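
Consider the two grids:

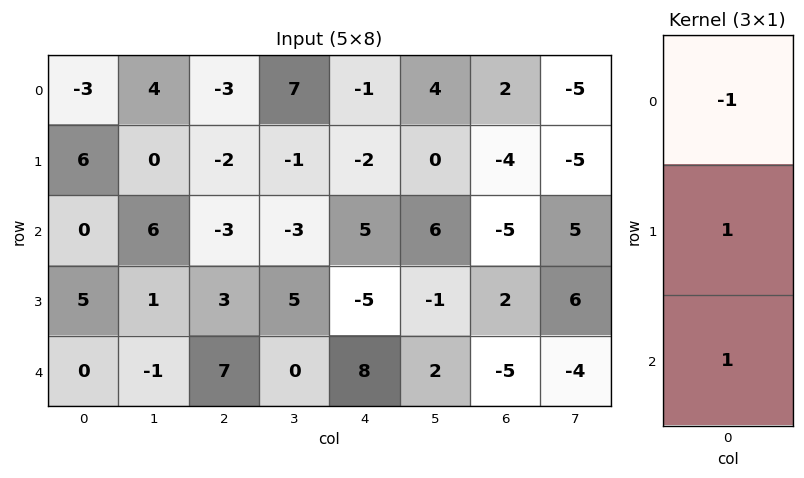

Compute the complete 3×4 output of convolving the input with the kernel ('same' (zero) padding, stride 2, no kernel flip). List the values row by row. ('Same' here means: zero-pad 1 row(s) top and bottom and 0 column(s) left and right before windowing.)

3 -5 -3 -2
-1 2 2 1
-5 4 13 -7

Output[0,0]: The receptive field on the zero-padded input at this output position is [0 / -3 / 6]. Elementwise product with the kernel and sum: 0·-1 + -3·1 + 6·1.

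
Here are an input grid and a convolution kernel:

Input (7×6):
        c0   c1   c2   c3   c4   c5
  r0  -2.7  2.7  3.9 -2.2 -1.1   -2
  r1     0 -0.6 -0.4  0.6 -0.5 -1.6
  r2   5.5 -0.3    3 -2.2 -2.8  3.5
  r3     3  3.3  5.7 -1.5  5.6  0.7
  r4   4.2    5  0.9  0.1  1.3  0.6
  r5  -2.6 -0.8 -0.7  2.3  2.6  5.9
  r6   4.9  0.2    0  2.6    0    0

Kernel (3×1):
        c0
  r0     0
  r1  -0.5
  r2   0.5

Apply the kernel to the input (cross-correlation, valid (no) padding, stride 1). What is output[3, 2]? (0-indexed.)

-0.8

The receptive field on the input at this output position is [5.7 / 0.9 / -0.7]. Elementwise product with the kernel and sum: 0.9·-0.5 + -0.7·0.5.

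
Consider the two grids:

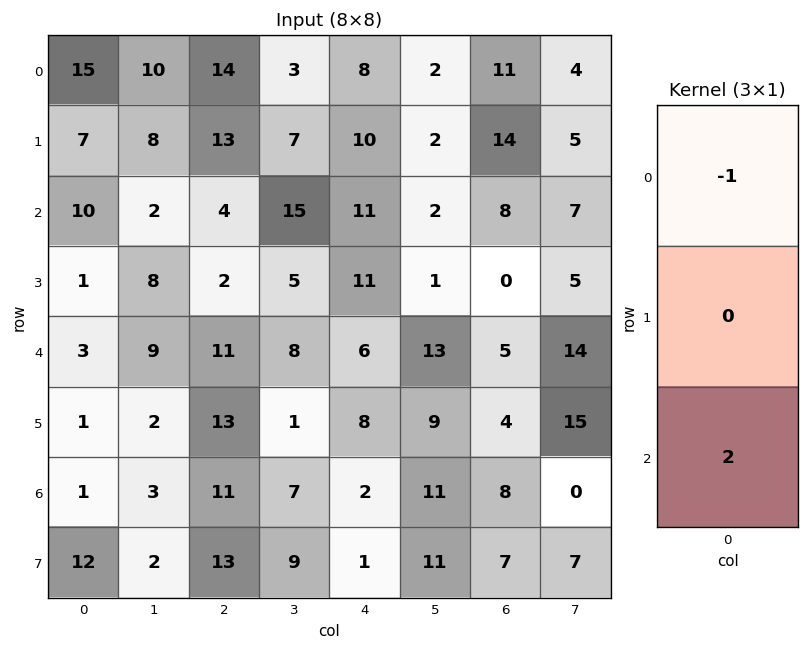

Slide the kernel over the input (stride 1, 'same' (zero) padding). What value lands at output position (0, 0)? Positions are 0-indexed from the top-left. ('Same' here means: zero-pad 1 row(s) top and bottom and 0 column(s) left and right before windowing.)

The receptive field on the zero-padded input at this output position is [0 / 15 / 7]. Elementwise product with the kernel and sum: 0·-1 + 7·2.

14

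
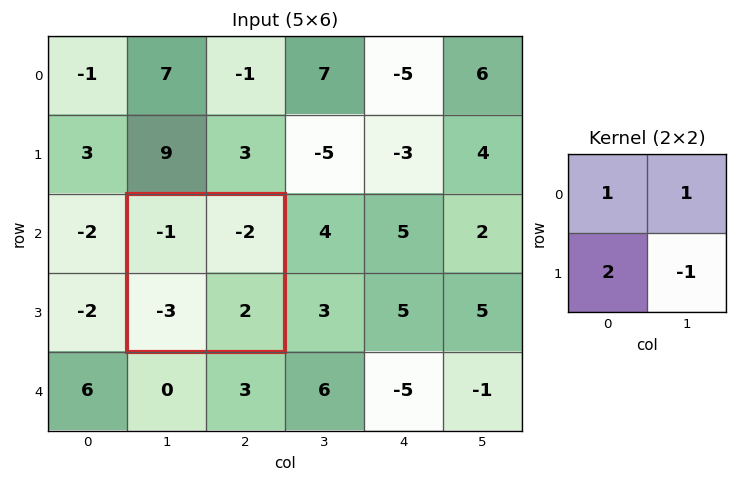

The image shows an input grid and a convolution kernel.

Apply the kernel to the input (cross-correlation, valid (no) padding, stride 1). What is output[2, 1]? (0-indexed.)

The receptive field on the input at this output position is [-1 -2 / -3 2]. Elementwise product with the kernel and sum: -1·1 + -2·1 + -3·2 + 2·-1.

-11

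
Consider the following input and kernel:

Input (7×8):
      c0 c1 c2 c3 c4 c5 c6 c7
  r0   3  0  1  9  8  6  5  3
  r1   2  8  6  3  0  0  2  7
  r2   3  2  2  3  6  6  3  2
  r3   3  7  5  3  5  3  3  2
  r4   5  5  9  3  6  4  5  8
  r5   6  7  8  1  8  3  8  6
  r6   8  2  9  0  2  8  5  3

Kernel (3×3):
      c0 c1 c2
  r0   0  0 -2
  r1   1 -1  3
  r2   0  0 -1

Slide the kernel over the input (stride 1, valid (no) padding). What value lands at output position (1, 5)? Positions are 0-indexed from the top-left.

The receptive field on the input at this output position is [0 2 7 / 6 3 2 / 3 3 2]. Elementwise product with the kernel and sum: 7·-2 + 6·1 + 3·-1 + 2·3 + 2·-1.

-7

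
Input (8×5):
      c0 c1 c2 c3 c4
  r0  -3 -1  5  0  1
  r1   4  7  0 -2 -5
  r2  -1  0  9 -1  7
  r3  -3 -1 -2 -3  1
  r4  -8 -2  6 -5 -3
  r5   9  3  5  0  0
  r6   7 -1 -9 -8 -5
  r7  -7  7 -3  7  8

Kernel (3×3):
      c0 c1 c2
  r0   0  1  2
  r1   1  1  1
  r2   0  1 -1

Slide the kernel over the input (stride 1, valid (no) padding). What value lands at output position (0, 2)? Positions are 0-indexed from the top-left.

-13

The receptive field on the input at this output position is [5 0 1 / 0 -2 -5 / 9 -1 7]. Elementwise product with the kernel and sum: 0·1 + 1·2 + 0·1 + -2·1 + -5·1 + -1·1 + 7·-1.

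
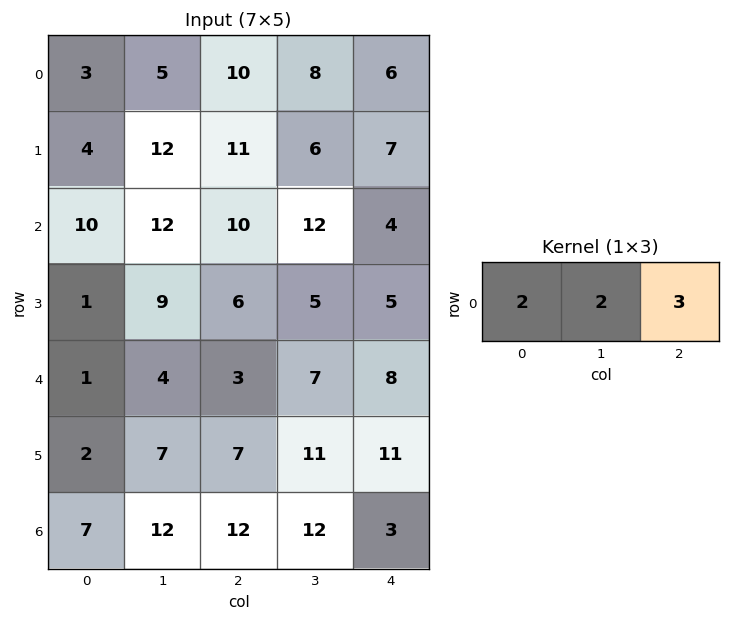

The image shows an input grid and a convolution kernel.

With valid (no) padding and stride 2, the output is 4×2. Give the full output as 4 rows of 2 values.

46 54
74 56
19 44
74 57

Output[0,0]: The receptive field on the input at this output position is [3 5 10]. Elementwise product with the kernel and sum: 3·2 + 5·2 + 10·3.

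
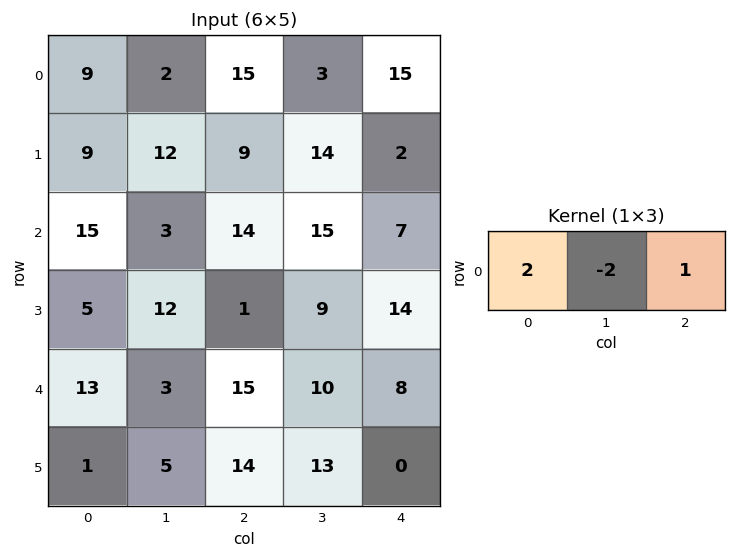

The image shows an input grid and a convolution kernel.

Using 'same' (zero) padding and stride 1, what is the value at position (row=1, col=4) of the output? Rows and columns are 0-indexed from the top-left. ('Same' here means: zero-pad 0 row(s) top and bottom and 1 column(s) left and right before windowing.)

24

The receptive field on the zero-padded input at this output position is [14 2 0]. Elementwise product with the kernel and sum: 14·2 + 2·-2 + 0·1.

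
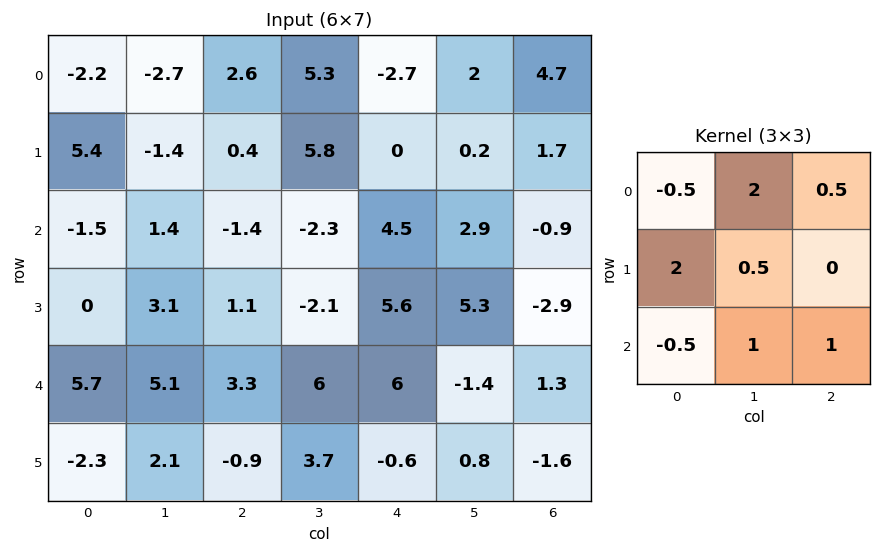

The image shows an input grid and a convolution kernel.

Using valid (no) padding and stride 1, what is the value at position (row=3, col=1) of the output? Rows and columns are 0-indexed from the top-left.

The receptive field on the input at this output position is [3.1 1.1 -2.1 / 5.1 3.3 6 / 2.1 -0.9 3.7]. Elementwise product with the kernel and sum: 3.1·-0.5 + 1.1·2 + -2.1·0.5 + 5.1·2 + 3.3·0.5 + 2.1·-0.5 + -0.9·1 + 3.7·1.

13.2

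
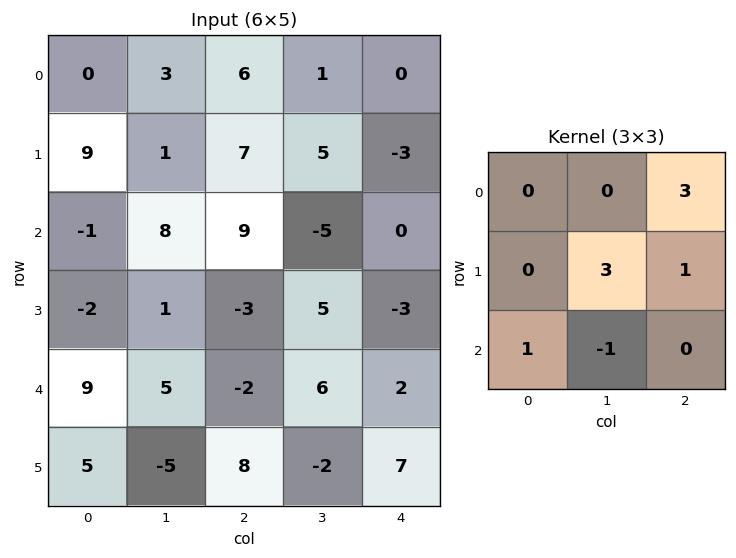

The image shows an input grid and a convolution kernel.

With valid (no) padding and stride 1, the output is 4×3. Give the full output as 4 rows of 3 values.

Output[0,0]: The receptive field on the input at this output position is [0 3 6 / 9 1 7 / -1 8 9]. Elementwise product with the kernel and sum: 6·3 + 1·3 + 7·1 + -1·1 + 8·-1.
Output[0,1]: The receptive field on the input at this output position is [3 6 1 / 1 7 5 / 8 9 -5]. Elementwise product with the kernel and sum: 1·3 + 7·3 + 5·1 + 8·1 + 9·-1.

19 28 26
51 41 -32
31 -12 4
14 2 21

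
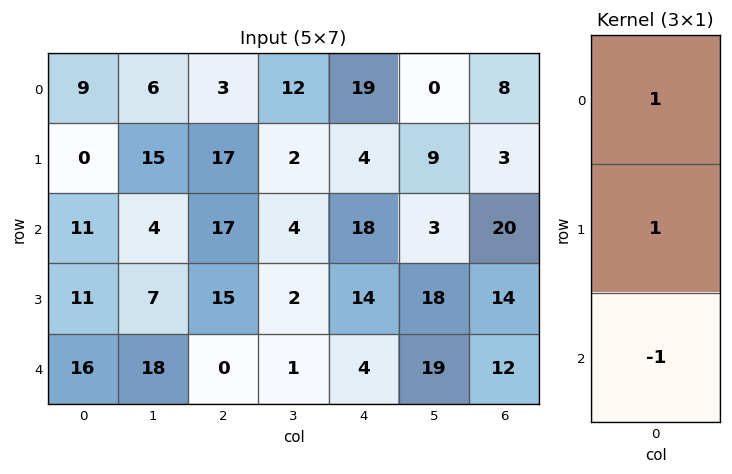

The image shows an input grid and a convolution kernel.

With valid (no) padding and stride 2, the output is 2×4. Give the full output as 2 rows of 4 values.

Output[0,0]: The receptive field on the input at this output position is [9 / 0 / 11]. Elementwise product with the kernel and sum: 9·1 + 0·1 + 11·-1.
Output[0,1]: The receptive field on the input at this output position is [3 / 17 / 17]. Elementwise product with the kernel and sum: 3·1 + 17·1 + 17·-1.

-2 3 5 -9
6 32 28 22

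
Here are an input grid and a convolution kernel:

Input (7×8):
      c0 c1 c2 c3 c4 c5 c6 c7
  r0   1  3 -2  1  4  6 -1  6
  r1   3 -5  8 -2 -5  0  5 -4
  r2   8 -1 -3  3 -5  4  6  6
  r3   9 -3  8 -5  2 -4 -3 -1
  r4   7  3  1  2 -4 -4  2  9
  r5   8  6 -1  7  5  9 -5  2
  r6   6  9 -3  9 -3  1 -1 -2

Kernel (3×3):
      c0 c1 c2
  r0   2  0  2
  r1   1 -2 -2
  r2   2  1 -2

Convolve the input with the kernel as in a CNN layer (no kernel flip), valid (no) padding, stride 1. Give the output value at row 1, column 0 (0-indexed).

The receptive field on the input at this output position is [3 -5 8 / 8 -1 -3 / 9 -3 8]. Elementwise product with the kernel and sum: 3·2 + 8·2 + 8·1 + -1·-2 + -3·-2 + 9·2 + -3·1 + 8·-2.

37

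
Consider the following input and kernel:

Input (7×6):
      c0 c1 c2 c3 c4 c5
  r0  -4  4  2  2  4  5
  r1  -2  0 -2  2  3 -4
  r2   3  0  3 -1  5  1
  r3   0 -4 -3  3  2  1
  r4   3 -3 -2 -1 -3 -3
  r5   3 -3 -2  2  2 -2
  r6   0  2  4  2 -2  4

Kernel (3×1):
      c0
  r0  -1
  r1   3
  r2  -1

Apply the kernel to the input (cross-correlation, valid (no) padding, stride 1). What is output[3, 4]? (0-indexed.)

The receptive field on the input at this output position is [2 / -3 / 2]. Elementwise product with the kernel and sum: 2·-1 + -3·3 + 2·-1.

-13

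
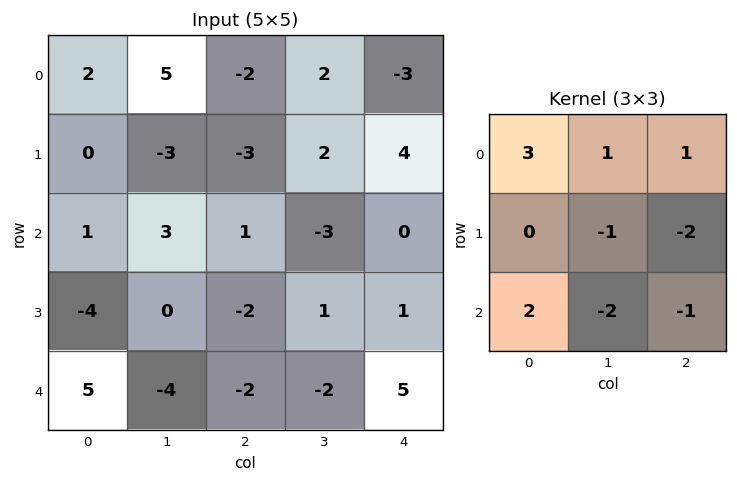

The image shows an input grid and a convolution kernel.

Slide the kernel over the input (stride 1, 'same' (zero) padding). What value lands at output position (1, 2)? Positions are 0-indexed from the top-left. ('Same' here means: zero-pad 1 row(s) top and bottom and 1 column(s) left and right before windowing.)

The receptive field on the zero-padded input at this output position is [5 -2 2 / -3 -3 2 / 3 1 -3]. Elementwise product with the kernel and sum: 5·3 + -2·1 + 2·1 + -3·-1 + 2·-2 + 3·2 + 1·-2 + -3·-1.

21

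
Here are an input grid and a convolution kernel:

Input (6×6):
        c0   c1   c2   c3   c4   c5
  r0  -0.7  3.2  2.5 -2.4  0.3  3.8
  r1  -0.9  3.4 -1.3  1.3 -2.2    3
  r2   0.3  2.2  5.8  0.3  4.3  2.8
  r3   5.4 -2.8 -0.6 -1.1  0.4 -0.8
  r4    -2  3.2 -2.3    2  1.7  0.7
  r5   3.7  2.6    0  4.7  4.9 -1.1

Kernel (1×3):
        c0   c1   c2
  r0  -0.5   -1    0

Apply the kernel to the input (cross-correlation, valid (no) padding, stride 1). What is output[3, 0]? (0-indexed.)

0.1

The receptive field on the input at this output position is [5.4 -2.8 -0.6]. Elementwise product with the kernel and sum: 5.4·-0.5 + -2.8·-1.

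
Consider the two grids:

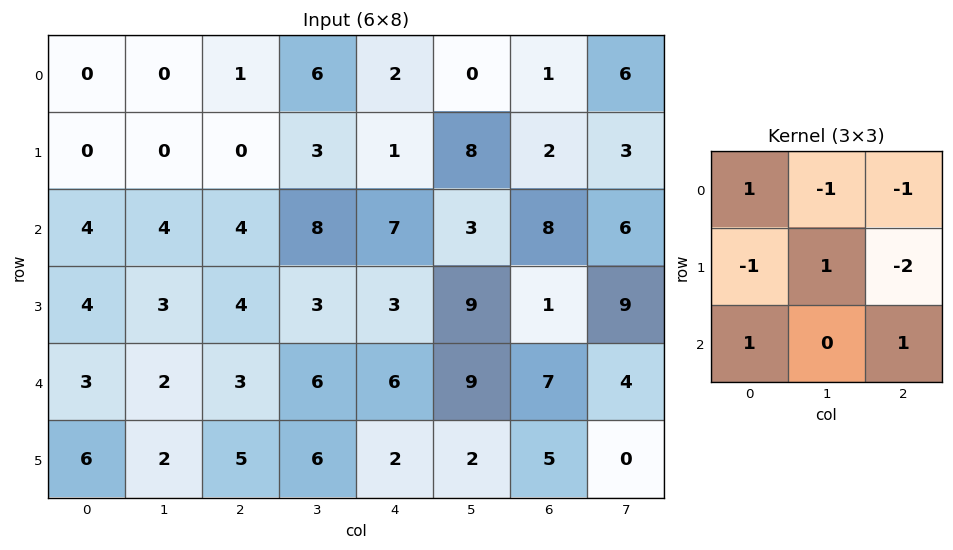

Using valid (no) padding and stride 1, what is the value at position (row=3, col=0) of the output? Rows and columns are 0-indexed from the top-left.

The receptive field on the input at this output position is [4 3 4 / 3 2 3 / 6 2 5]. Elementwise product with the kernel and sum: 4·1 + 3·-1 + 4·-1 + 3·-1 + 2·1 + 3·-2 + 6·1 + 5·1.

1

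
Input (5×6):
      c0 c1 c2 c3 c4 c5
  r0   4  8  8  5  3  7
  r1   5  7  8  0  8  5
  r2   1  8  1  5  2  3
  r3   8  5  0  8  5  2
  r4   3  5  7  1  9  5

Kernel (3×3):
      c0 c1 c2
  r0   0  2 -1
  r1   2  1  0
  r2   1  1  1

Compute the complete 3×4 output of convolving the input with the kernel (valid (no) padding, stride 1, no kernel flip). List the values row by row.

35 47 31 17
29 46 12 38
51 20 33 37

Output[0,0]: The receptive field on the input at this output position is [4 8 8 / 5 7 8 / 1 8 1]. Elementwise product with the kernel and sum: 8·2 + 8·-1 + 5·2 + 7·1 + 1·1 + 8·1 + 1·1.
Output[0,1]: The receptive field on the input at this output position is [8 8 5 / 7 8 0 / 8 1 5]. Elementwise product with the kernel and sum: 8·2 + 5·-1 + 7·2 + 8·1 + 8·1 + 1·1 + 5·1.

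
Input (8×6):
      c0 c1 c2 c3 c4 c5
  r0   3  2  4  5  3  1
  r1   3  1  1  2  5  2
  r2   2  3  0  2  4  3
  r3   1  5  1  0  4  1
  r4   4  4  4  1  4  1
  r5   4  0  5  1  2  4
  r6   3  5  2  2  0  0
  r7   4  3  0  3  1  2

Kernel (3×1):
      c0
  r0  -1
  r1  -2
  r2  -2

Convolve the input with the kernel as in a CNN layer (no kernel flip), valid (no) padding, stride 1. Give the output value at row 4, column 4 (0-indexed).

The receptive field on the input at this output position is [4 / 2 / 0]. Elementwise product with the kernel and sum: 4·-1 + 2·-2 + 0·-2.

-8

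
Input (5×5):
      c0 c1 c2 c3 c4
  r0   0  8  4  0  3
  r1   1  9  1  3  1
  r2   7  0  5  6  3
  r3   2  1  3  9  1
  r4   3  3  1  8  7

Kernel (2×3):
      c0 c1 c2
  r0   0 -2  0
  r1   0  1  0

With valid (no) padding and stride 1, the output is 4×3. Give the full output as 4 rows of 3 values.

-7 -7 3
-18 3 0
1 -7 -3
1 -5 -10

Output[0,0]: The receptive field on the input at this output position is [0 8 4 / 1 9 1]. Elementwise product with the kernel and sum: 8·-2 + 9·1.
Output[0,1]: The receptive field on the input at this output position is [8 4 0 / 9 1 3]. Elementwise product with the kernel and sum: 4·-2 + 1·1.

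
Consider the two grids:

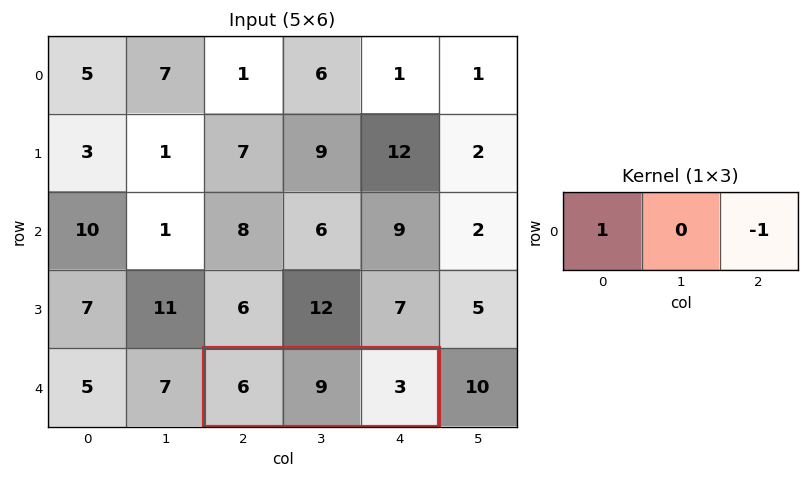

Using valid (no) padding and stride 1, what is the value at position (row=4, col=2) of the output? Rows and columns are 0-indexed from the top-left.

3

The receptive field on the input at this output position is [6 9 3]. Elementwise product with the kernel and sum: 6·1 + 3·-1.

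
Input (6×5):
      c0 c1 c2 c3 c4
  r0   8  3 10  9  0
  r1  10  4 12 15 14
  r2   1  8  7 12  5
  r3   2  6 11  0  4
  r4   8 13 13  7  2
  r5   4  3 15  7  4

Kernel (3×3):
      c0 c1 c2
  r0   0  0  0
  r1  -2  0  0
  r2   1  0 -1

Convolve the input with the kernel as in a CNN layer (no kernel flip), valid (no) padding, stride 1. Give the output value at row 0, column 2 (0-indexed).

-22

The receptive field on the input at this output position is [10 9 0 / 12 15 14 / 7 12 5]. Elementwise product with the kernel and sum: 12·-2 + 7·1 + 5·-1.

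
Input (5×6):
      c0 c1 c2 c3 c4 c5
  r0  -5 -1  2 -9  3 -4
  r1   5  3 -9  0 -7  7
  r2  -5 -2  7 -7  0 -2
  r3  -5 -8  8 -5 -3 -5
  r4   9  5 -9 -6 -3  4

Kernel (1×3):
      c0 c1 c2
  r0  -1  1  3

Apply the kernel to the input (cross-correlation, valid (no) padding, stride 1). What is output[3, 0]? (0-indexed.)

21

The receptive field on the input at this output position is [-5 -8 8]. Elementwise product with the kernel and sum: -5·-1 + -8·1 + 8·3.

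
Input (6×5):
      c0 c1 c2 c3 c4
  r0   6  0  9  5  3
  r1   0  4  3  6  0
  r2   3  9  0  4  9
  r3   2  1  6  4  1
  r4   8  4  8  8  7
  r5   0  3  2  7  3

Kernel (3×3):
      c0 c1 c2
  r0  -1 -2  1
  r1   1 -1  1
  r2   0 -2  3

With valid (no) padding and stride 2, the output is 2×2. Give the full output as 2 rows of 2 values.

-16 0
2 9

Output[0,0]: The receptive field on the input at this output position is [6 0 9 / 0 4 3 / 3 9 0]. Elementwise product with the kernel and sum: 6·-1 + 0·-2 + 9·1 + 0·1 + 4·-1 + 3·1 + 9·-2 + 0·3.
Output[0,1]: The receptive field on the input at this output position is [9 5 3 / 3 6 0 / 0 4 9]. Elementwise product with the kernel and sum: 9·-1 + 5·-2 + 3·1 + 3·1 + 6·-1 + 0·1 + 4·-2 + 9·3.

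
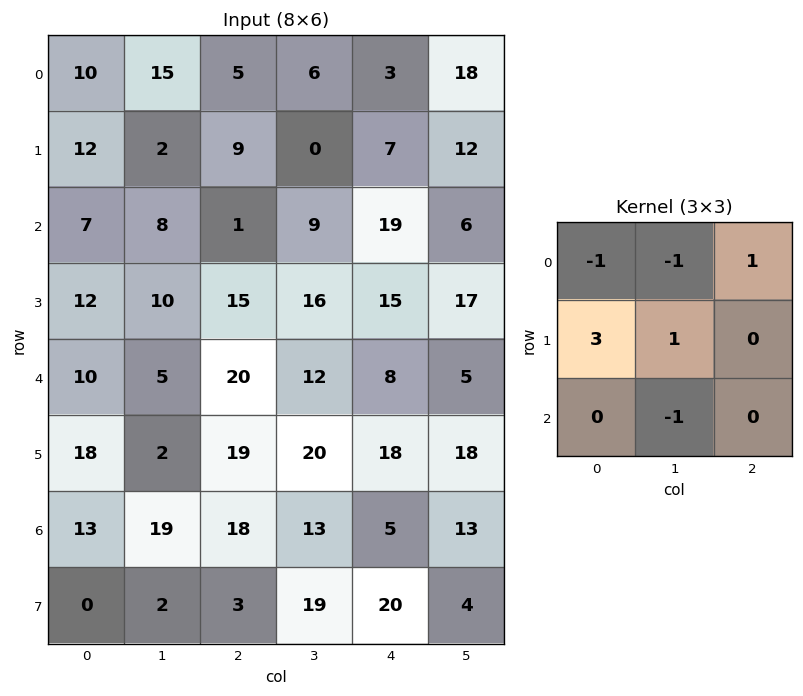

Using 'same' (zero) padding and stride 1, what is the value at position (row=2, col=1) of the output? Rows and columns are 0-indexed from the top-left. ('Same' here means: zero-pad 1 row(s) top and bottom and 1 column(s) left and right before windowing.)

The receptive field on the zero-padded input at this output position is [12 2 9 / 7 8 1 / 12 10 15]. Elementwise product with the kernel and sum: 12·-1 + 2·-1 + 9·1 + 7·3 + 8·1 + 10·-1.

14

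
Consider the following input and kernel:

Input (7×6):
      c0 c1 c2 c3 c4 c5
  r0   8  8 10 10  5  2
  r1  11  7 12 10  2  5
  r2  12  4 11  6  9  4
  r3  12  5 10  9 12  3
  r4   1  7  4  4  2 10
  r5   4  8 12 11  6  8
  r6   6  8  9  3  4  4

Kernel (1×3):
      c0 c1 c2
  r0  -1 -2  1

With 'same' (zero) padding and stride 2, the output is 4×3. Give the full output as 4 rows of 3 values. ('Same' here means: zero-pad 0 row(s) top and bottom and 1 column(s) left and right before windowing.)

Output[0,0]: The receptive field on the zero-padded input at this output position is [0 8 8]. Elementwise product with the kernel and sum: 0·-1 + 8·-2 + 8·1.

-8 -18 -18
-20 -20 -20
5 -11 2
-4 -23 -7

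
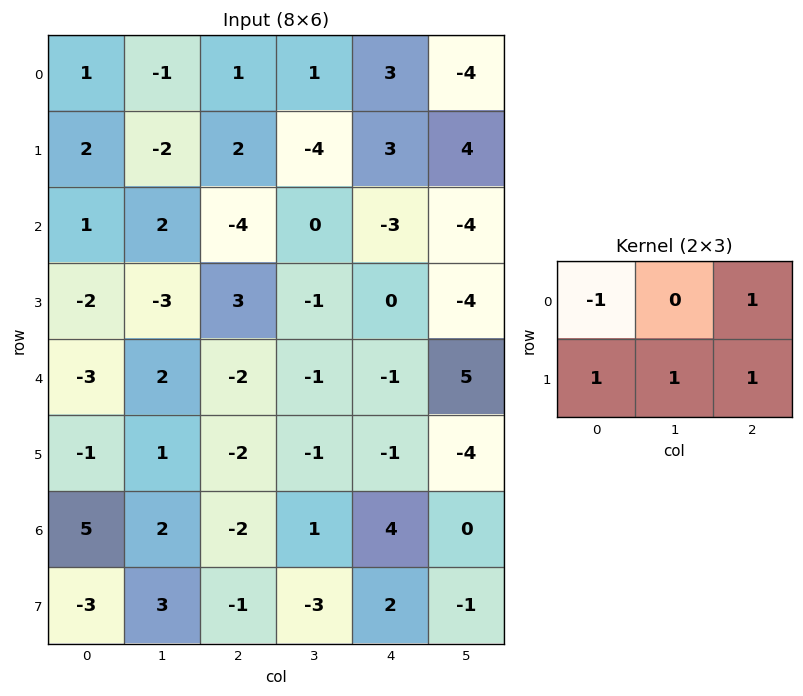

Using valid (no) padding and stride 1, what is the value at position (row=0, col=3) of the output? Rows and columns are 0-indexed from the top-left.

-2

The receptive field on the input at this output position is [1 3 -4 / -4 3 4]. Elementwise product with the kernel and sum: 1·-1 + -4·1 + -4·1 + 3·1 + 4·1.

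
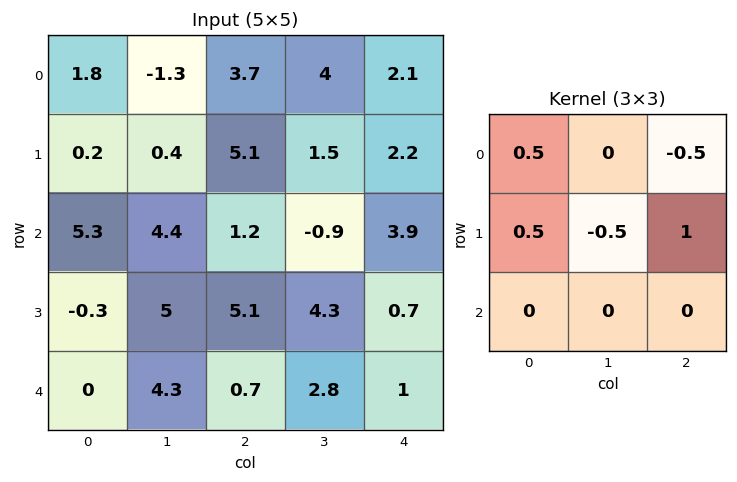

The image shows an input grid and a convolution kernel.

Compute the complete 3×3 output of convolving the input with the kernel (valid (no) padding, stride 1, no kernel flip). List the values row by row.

4.05 -3.5 4.8
-0.8 0.15 6.4
4.5 6.9 -0.25

Output[0,0]: The receptive field on the input at this output position is [1.8 -1.3 3.7 / 0.2 0.4 5.1 / 5.3 4.4 1.2]. Elementwise product with the kernel and sum: 1.8·0.5 + 3.7·-0.5 + 0.2·0.5 + 0.4·-0.5 + 5.1·1.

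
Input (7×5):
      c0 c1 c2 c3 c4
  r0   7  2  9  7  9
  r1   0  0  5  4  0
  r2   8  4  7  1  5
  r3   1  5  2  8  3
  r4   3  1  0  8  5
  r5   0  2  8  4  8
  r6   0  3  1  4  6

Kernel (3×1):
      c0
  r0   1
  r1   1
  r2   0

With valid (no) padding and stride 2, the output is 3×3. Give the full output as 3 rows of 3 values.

7 14 9
9 9 8
3 8 13

Output[0,0]: The receptive field on the input at this output position is [7 / 0 / 8]. Elementwise product with the kernel and sum: 7·1 + 0·1.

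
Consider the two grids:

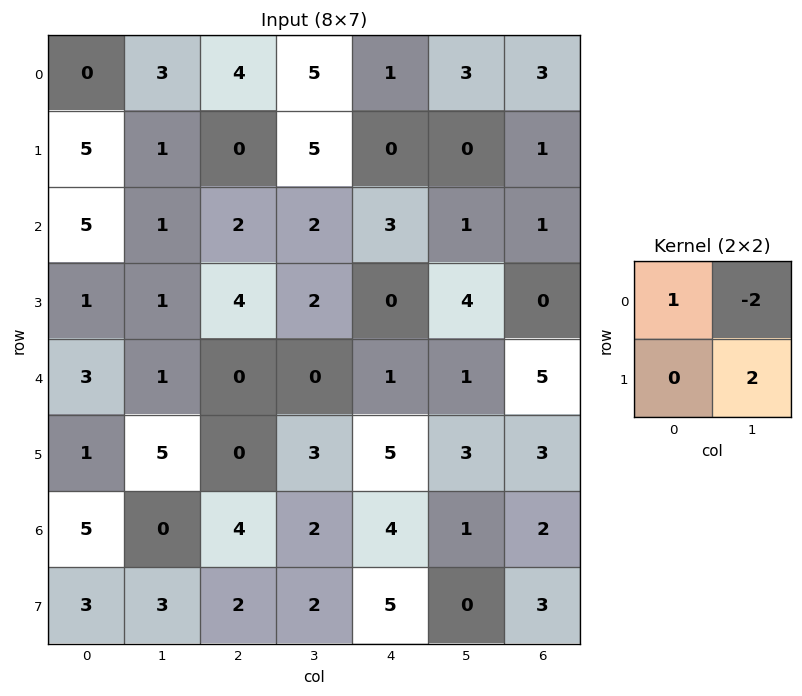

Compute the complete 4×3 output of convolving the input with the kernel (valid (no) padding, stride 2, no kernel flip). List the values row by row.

-4 4 -5
5 2 9
11 6 5
11 4 2

Output[0,0]: The receptive field on the input at this output position is [0 3 / 5 1]. Elementwise product with the kernel and sum: 0·1 + 3·-2 + 1·2.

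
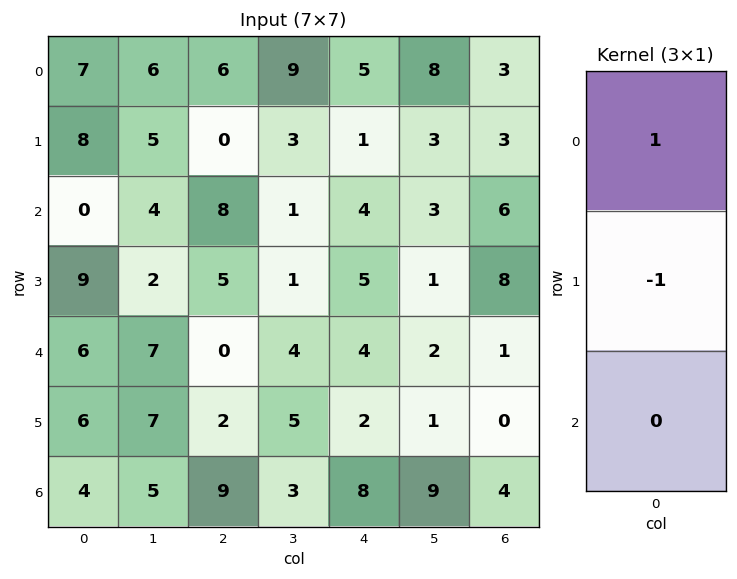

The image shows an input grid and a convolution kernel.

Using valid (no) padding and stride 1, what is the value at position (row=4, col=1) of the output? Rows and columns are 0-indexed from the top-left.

0

The receptive field on the input at this output position is [7 / 7 / 5]. Elementwise product with the kernel and sum: 7·1 + 7·-1.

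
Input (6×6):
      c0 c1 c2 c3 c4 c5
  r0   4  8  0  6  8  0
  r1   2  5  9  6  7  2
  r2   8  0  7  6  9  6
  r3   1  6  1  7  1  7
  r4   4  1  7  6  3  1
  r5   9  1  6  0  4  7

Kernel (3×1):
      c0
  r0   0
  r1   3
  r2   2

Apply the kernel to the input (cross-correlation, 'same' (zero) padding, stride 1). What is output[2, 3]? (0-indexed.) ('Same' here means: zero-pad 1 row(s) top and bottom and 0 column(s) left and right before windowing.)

The receptive field on the zero-padded input at this output position is [6 / 6 / 7]. Elementwise product with the kernel and sum: 6·3 + 7·2.

32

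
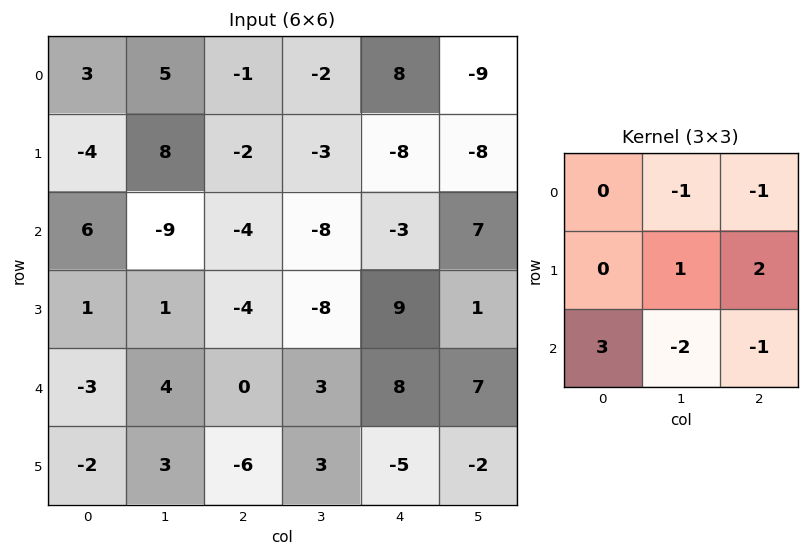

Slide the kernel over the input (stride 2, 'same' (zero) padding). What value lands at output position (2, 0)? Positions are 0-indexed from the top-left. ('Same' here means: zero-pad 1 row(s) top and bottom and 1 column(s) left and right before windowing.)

The receptive field on the zero-padded input at this output position is [0 1 1 / 0 -3 4 / 0 -2 3]. Elementwise product with the kernel and sum: 1·-1 + 1·-1 + -3·1 + 4·2 + 0·3 + -2·-2 + 3·-1.

4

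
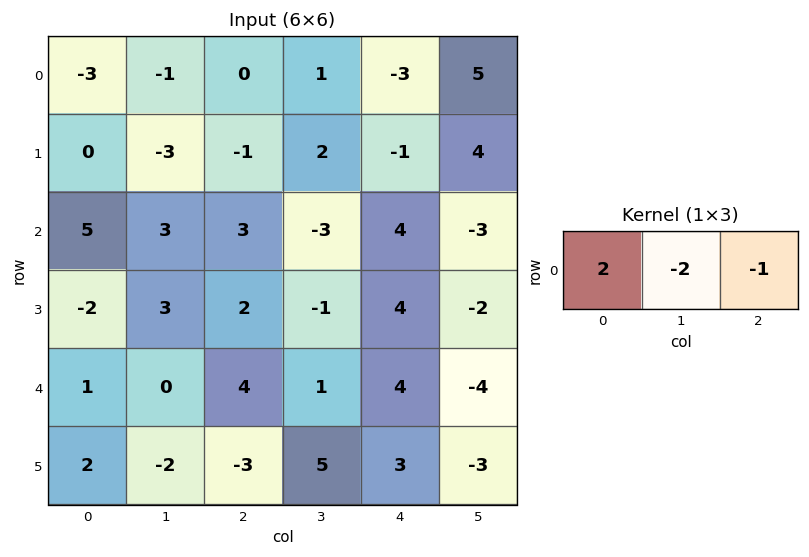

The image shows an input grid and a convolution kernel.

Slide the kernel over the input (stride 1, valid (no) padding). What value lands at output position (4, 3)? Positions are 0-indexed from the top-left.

The receptive field on the input at this output position is [1 4 -4]. Elementwise product with the kernel and sum: 1·2 + 4·-2 + -4·-1.

-2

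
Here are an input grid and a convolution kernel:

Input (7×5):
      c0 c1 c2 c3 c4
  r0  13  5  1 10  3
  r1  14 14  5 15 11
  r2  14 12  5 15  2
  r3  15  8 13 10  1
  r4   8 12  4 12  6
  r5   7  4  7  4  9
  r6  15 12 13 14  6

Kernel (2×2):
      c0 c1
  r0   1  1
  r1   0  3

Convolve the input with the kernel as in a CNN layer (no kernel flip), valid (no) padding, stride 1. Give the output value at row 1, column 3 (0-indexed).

32

The receptive field on the input at this output position is [15 11 / 15 2]. Elementwise product with the kernel and sum: 15·1 + 11·1 + 2·3.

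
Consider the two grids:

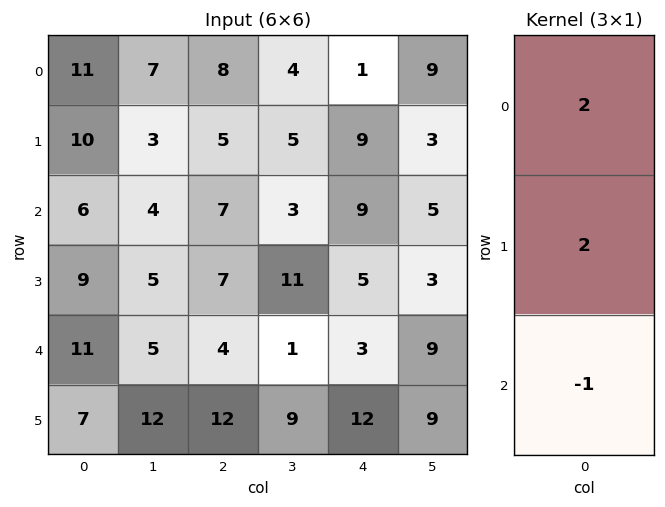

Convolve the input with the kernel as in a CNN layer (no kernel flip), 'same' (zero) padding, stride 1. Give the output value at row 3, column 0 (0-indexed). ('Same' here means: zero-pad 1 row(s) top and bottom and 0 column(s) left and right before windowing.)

The receptive field on the zero-padded input at this output position is [6 / 9 / 11]. Elementwise product with the kernel and sum: 6·2 + 9·2 + 11·-1.

19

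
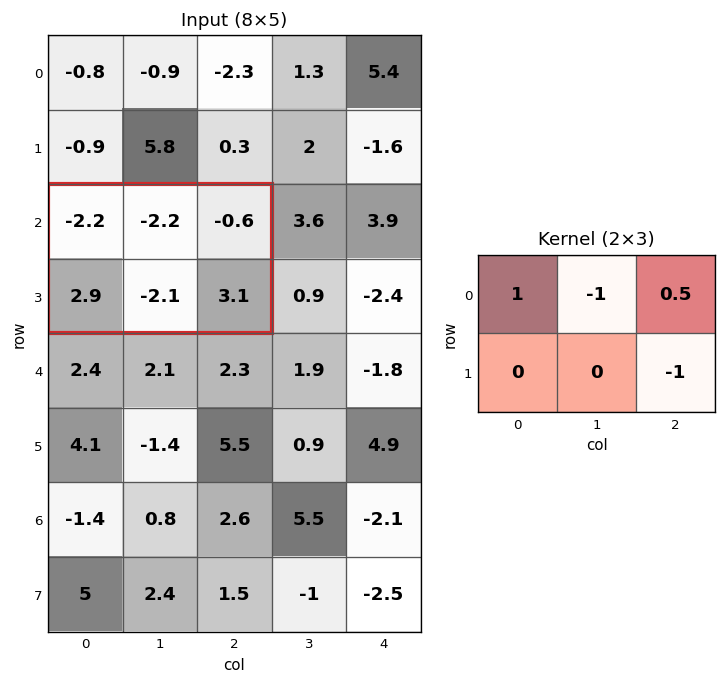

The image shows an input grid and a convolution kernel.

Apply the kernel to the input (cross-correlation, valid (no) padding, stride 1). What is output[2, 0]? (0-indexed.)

-3.4

The receptive field on the input at this output position is [-2.2 -2.2 -0.6 / 2.9 -2.1 3.1]. Elementwise product with the kernel and sum: -2.2·1 + -2.2·-1 + -0.6·0.5 + 3.1·-1.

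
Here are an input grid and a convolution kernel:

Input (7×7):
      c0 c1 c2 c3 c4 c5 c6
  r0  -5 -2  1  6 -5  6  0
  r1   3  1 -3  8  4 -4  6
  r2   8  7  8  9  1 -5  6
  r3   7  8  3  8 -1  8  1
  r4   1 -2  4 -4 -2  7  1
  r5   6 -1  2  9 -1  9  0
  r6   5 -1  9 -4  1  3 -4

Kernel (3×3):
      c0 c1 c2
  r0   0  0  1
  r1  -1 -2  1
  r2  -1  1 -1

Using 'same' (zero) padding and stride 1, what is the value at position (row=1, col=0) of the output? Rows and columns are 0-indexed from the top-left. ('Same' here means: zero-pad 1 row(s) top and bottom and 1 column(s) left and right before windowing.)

The receptive field on the zero-padded input at this output position is [0 -5 -2 / 0 3 1 / 0 8 7]. Elementwise product with the kernel and sum: -2·1 + 0·-1 + 3·-2 + 1·1 + 0·-1 + 8·1 + 7·-1.

-6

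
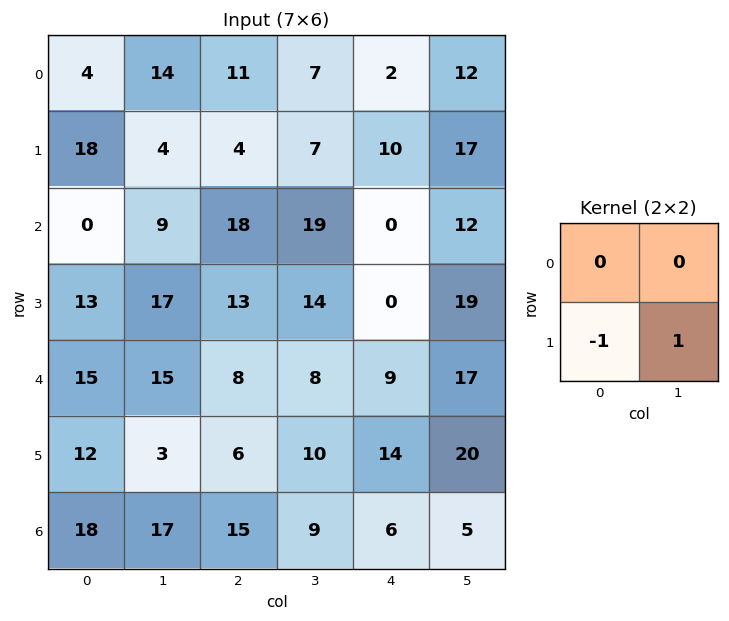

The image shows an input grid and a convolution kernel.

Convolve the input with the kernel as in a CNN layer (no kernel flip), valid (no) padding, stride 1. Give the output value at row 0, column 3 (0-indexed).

The receptive field on the input at this output position is [7 2 / 7 10]. Elementwise product with the kernel and sum: 7·-1 + 10·1.

3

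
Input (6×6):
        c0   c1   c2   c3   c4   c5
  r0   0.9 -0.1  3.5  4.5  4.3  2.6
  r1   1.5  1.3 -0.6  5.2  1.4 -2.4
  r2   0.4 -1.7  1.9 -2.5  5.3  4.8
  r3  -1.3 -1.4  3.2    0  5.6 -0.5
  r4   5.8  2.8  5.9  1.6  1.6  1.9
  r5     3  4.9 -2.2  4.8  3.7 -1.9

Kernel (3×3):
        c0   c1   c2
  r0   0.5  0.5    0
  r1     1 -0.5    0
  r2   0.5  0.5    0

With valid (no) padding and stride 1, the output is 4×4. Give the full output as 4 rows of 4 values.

Output[0,0]: The receptive field on the input at this output position is [0.9 -0.1 3.5 / 1.5 1.3 -0.6 / 0.4 -1.7 1.9]. Elementwise product with the kernel and sum: 0.9·0.5 + -0.1·0.5 + 1.5·1 + 1.3·-0.5 + 0.4·0.5 + -1.7·0.5.
Output[0,1]: The receptive field on the input at this output position is [-0.1 3.5 4.5 / 1.3 -0.6 5.2 / -1.7 1.9 -2.5]. Elementwise product with the kernel and sum: -0.1·0.5 + 3.5·0.5 + 1.3·1 + -0.6·-0.5 + -1.7·0.5 + 1.9·0.5.

0.6 3.4 0.5 10.3
1.3 -1.4 7.05 0.95
3.05 1.45 6.65 0.2
7 2.1 8 7.85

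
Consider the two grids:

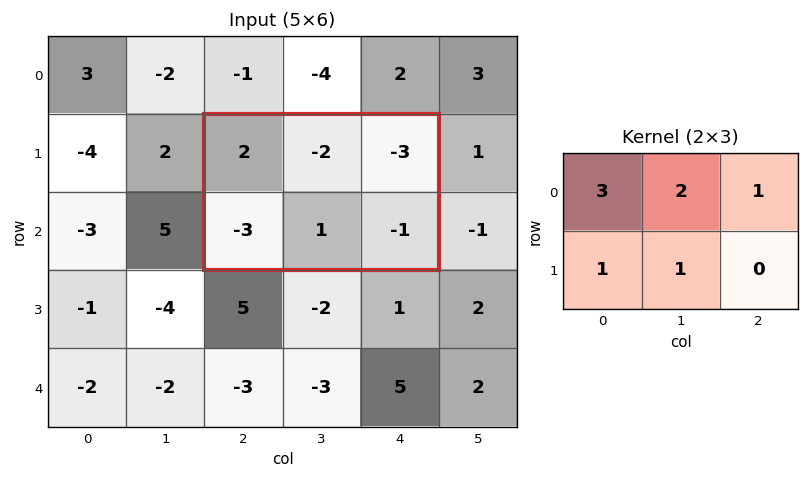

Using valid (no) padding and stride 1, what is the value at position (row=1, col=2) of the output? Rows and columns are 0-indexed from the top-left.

The receptive field on the input at this output position is [2 -2 -3 / -3 1 -1]. Elementwise product with the kernel and sum: 2·3 + -2·2 + -3·1 + -3·1 + 1·1.

-3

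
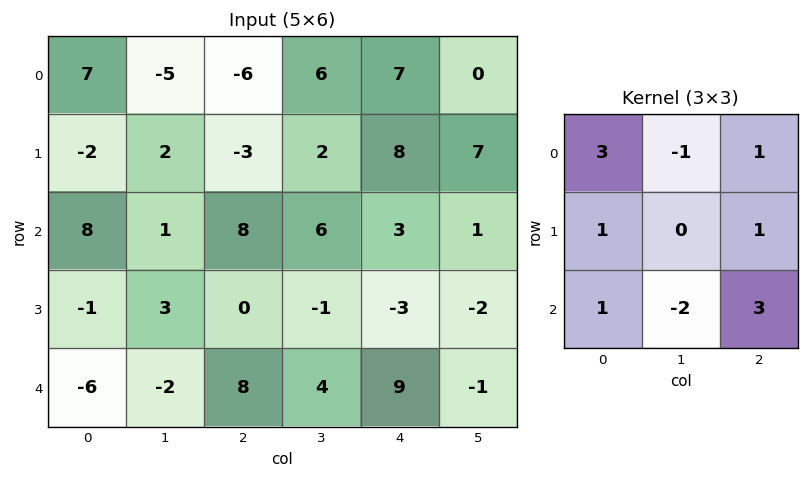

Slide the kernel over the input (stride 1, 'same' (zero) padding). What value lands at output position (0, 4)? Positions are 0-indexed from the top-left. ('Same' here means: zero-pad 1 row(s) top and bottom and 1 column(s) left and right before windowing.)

The receptive field on the zero-padded input at this output position is [0 0 0 / 6 7 0 / 2 8 7]. Elementwise product with the kernel and sum: 0·3 + 0·-1 + 0·1 + 6·1 + 0·1 + 2·1 + 8·-2 + 7·3.

13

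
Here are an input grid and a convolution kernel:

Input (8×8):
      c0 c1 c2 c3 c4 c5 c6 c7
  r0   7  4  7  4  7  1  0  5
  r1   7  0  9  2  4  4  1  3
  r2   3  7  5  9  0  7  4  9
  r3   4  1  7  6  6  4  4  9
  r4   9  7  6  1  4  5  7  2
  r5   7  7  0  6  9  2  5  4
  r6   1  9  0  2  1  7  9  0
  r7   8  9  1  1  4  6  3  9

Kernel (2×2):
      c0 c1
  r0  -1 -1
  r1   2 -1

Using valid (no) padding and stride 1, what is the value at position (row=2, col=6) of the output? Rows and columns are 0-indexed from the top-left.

-14

The receptive field on the input at this output position is [4 9 / 4 9]. Elementwise product with the kernel and sum: 4·-1 + 9·-1 + 4·2 + 9·-1.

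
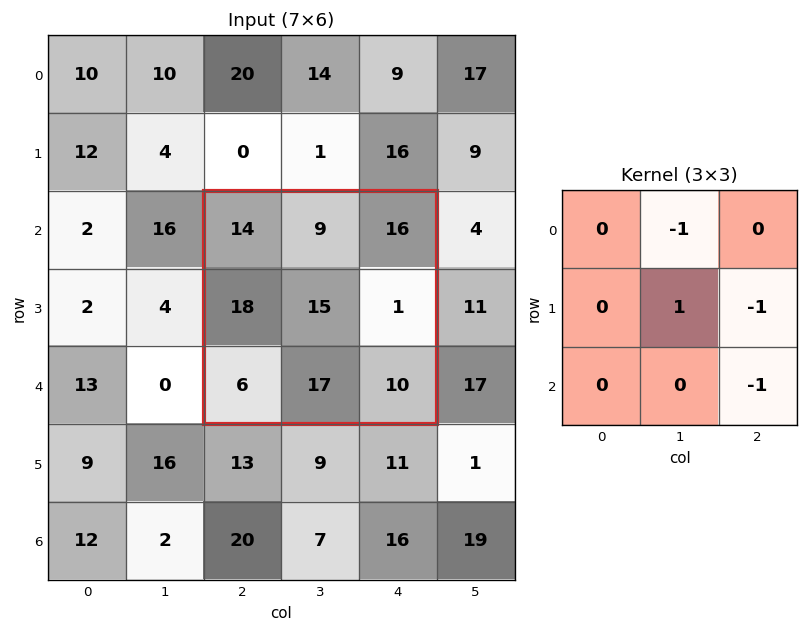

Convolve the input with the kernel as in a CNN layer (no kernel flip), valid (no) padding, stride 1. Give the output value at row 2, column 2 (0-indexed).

The receptive field on the input at this output position is [14 9 16 / 18 15 1 / 6 17 10]. Elementwise product with the kernel and sum: 9·-1 + 15·1 + 1·-1 + 10·-1.

-5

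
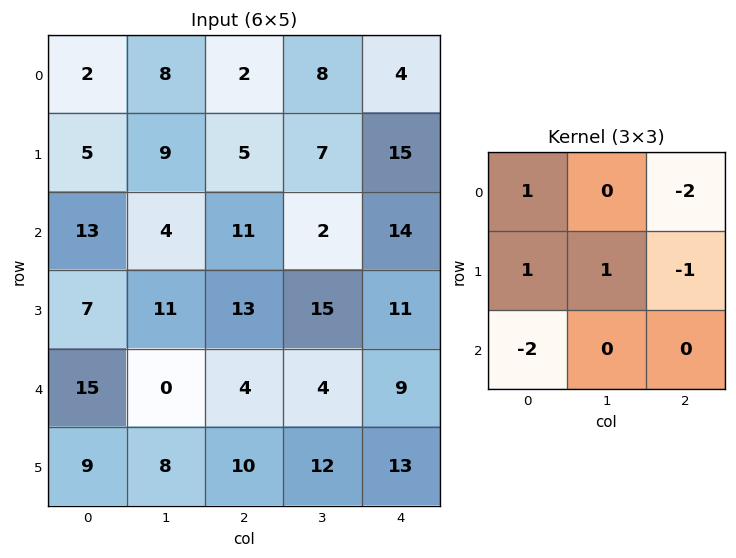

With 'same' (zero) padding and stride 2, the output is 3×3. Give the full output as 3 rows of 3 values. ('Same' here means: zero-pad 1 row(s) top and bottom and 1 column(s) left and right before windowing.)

Output[0,0]: The receptive field on the zero-padded input at this output position is [0 0 0 / 0 2 8 / 0 5 9]. Elementwise product with the kernel and sum: 0·1 + 0·-2 + 0·1 + 2·1 + 8·-1 + 0·-2.

-6 -16 -2
-9 -14 -7
-7 -35 4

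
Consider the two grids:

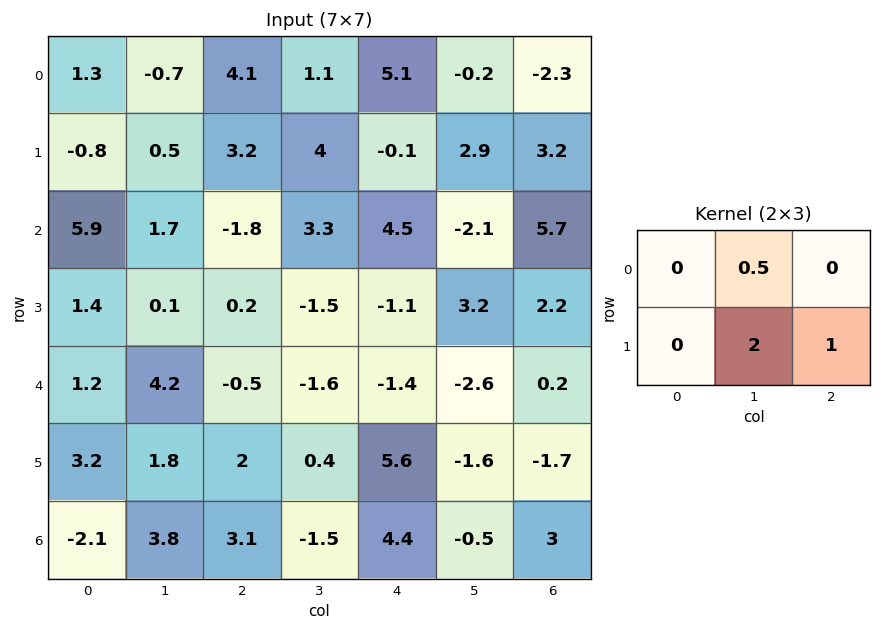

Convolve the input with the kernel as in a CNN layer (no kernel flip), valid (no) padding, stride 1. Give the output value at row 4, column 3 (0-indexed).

The receptive field on the input at this output position is [-1.6 -1.4 -2.6 / 0.4 5.6 -1.6]. Elementwise product with the kernel and sum: -1.4·0.5 + 5.6·2 + -1.6·1.

8.9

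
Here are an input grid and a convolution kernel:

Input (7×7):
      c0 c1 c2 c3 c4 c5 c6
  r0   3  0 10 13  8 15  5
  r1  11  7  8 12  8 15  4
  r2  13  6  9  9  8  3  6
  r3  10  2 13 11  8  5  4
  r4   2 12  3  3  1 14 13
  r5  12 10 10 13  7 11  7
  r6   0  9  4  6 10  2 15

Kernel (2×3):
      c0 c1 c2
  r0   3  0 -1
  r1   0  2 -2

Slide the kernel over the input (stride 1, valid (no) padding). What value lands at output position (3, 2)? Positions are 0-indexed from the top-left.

35

The receptive field on the input at this output position is [13 11 8 / 3 3 1]. Elementwise product with the kernel and sum: 13·3 + 8·-1 + 3·2 + 1·-2.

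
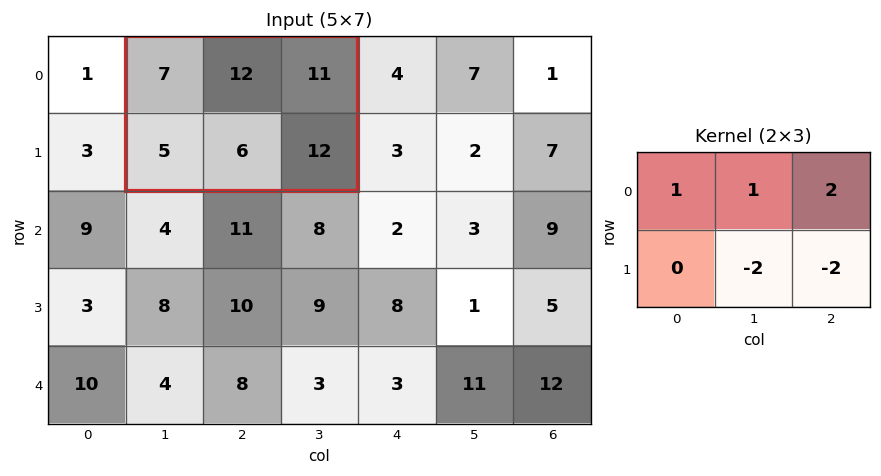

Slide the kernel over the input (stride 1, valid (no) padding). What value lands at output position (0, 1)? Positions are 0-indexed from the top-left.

The receptive field on the input at this output position is [7 12 11 / 5 6 12]. Elementwise product with the kernel and sum: 7·1 + 12·1 + 11·2 + 6·-2 + 12·-2.

5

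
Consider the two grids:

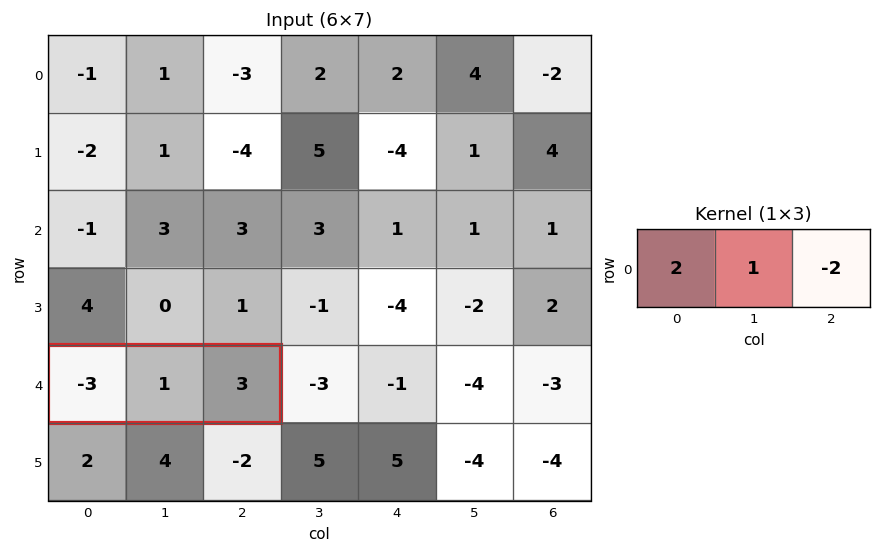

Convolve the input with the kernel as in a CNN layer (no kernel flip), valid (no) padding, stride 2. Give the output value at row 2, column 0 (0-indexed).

-11

The receptive field on the input at this output position is [-3 1 3]. Elementwise product with the kernel and sum: -3·2 + 1·1 + 3·-2.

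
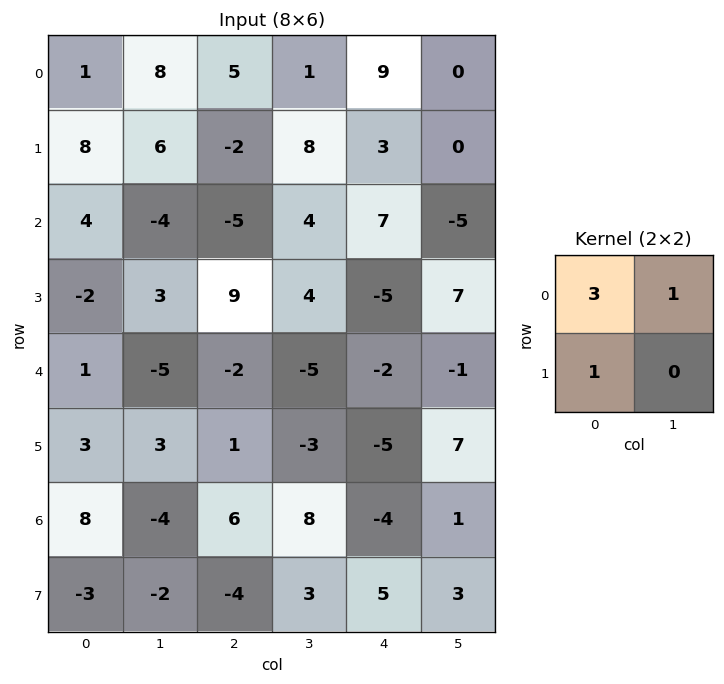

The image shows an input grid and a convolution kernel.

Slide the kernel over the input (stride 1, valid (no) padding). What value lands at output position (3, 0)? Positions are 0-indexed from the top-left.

The receptive field on the input at this output position is [-2 3 / 1 -5]. Elementwise product with the kernel and sum: -2·3 + 3·1 + 1·1.

-2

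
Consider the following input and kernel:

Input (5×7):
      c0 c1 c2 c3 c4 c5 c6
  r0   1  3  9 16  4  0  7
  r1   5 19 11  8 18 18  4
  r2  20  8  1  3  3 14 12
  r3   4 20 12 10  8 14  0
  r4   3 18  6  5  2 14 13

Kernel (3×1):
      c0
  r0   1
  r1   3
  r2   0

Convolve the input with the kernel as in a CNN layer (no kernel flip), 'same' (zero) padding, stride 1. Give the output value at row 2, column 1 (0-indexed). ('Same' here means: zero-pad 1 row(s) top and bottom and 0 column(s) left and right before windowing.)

43

The receptive field on the zero-padded input at this output position is [19 / 8 / 20]. Elementwise product with the kernel and sum: 19·1 + 8·3.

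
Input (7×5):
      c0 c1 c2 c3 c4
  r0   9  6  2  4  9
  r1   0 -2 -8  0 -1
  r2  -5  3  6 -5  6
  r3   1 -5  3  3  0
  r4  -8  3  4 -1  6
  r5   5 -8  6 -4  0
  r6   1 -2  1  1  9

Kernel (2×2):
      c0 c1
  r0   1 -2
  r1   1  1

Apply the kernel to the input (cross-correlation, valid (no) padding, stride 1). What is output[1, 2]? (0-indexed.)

The receptive field on the input at this output position is [-8 0 / 6 -5]. Elementwise product with the kernel and sum: -8·1 + 0·-2 + 6·1 + -5·1.

-7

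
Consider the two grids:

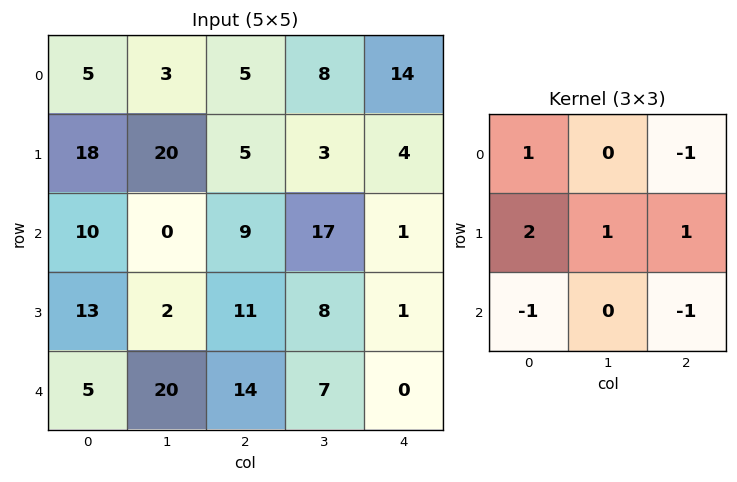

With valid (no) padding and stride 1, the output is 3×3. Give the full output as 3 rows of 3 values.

Output[0,0]: The receptive field on the input at this output position is [5 3 5 / 18 20 5 / 10 0 9]. Elementwise product with the kernel and sum: 5·1 + 5·-1 + 18·2 + 20·1 + 5·1 + 10·-1 + 9·-1.
Output[0,1]: The receptive field on the input at this output position is [3 5 8 / 20 5 3 / 0 9 17]. Elementwise product with the kernel and sum: 3·1 + 8·-1 + 20·2 + 5·1 + 3·1 + 0·-1 + 17·-1.

42 26 -2
18 33 25
21 -21 25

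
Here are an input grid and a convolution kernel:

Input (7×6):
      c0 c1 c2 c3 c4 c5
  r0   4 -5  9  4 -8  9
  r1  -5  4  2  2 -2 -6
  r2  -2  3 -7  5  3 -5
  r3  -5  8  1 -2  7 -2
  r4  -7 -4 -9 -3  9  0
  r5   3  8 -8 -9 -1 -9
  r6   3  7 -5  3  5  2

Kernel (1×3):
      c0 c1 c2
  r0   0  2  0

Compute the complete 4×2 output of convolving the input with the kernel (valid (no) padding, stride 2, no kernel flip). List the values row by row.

Output[0,0]: The receptive field on the input at this output position is [4 -5 9]. Elementwise product with the kernel and sum: -5·2.

-10 8
6 10
-8 -6
14 6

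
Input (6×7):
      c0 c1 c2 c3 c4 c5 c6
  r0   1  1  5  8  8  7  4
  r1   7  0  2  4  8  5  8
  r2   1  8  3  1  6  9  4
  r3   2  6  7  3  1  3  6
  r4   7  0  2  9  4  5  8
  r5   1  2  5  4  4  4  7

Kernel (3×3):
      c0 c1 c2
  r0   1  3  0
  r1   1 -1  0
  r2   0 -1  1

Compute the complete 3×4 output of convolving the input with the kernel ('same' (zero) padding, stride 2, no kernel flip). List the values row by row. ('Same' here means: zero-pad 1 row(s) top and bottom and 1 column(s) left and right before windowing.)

Output[0,0]: The receptive field on the zero-padded input at this output position is [0 0 0 / 0 1 1 / 0 7 0]. Elementwise product with the kernel and sum: 0·1 + 0·3 + 0·1 + 1·-1 + 7·-1 + 0·1.

-8 -2 -3 -5
24 7 25 28
0 24 11 11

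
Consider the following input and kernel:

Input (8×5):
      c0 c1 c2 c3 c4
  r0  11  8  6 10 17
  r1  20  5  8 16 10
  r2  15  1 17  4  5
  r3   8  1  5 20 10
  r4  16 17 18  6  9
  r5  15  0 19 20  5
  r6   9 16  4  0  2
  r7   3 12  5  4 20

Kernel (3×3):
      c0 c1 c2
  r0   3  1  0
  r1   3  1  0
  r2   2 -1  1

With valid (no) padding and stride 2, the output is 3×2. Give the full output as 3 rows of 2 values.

Output[0,0]: The receptive field on the input at this output position is [11 8 6 / 20 5 8 / 15 1 17]. Elementwise product with the kernel and sum: 11·3 + 8·1 + 20·3 + 5·1 + 15·2 + 1·-1 + 17·1.
Output[0,1]: The receptive field on the input at this output position is [6 10 17 / 8 16 10 / 17 4 5]. Elementwise product with the kernel and sum: 6·3 + 10·1 + 8·3 + 16·1 + 17·2 + 4·-1 + 5·1.

152 103
104 129
116 147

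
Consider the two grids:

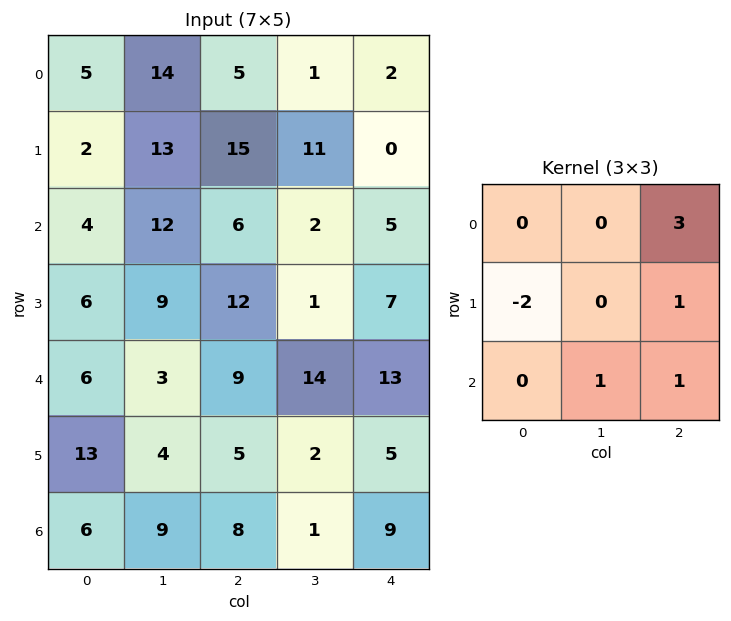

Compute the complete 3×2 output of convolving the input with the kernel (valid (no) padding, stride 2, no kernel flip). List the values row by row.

44 -17
30 25
23 44

Output[0,0]: The receptive field on the input at this output position is [5 14 5 / 2 13 15 / 4 12 6]. Elementwise product with the kernel and sum: 5·3 + 2·-2 + 15·1 + 12·1 + 6·1.
Output[0,1]: The receptive field on the input at this output position is [5 1 2 / 15 11 0 / 6 2 5]. Elementwise product with the kernel and sum: 2·3 + 15·-2 + 0·1 + 2·1 + 5·1.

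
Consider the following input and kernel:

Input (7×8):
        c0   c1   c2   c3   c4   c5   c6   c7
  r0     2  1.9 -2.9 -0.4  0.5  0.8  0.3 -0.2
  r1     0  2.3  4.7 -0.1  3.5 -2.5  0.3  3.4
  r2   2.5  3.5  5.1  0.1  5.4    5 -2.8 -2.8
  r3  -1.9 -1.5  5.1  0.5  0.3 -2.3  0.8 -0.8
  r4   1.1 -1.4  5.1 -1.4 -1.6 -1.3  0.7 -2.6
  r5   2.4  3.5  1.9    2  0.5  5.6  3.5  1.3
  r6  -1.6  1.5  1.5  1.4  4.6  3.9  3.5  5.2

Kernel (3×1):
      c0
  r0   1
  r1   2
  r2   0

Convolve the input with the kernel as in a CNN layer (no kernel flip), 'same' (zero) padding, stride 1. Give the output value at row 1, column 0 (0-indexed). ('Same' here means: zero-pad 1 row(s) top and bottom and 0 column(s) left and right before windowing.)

2

The receptive field on the zero-padded input at this output position is [2 / 0 / 2.5]. Elementwise product with the kernel and sum: 2·1 + 0·2.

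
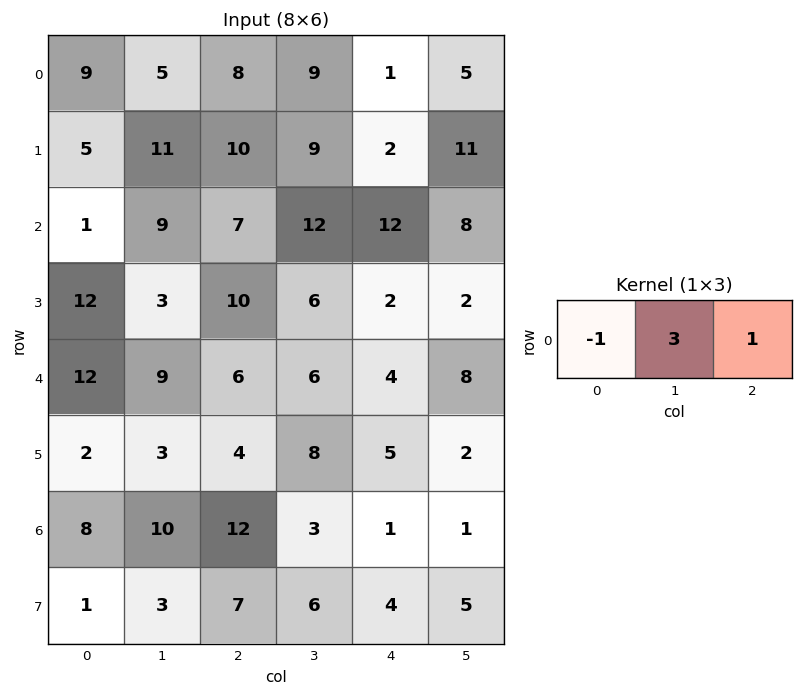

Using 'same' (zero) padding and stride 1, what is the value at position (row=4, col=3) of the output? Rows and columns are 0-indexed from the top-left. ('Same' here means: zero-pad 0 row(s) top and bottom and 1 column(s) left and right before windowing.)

16

The receptive field on the zero-padded input at this output position is [6 6 4]. Elementwise product with the kernel and sum: 6·-1 + 6·3 + 4·1.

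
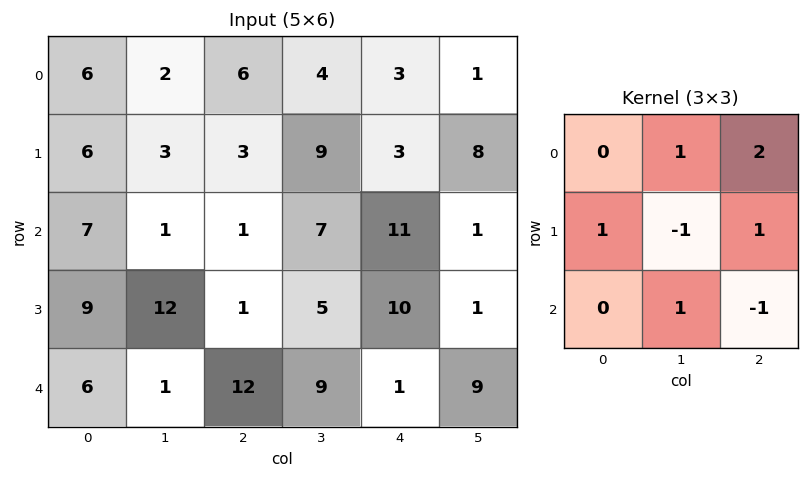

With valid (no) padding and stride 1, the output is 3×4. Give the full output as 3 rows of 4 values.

20 17 3 29
27 24 15 25
-10 34 43 1

Output[0,0]: The receptive field on the input at this output position is [6 2 6 / 6 3 3 / 7 1 1]. Elementwise product with the kernel and sum: 2·1 + 6·2 + 6·1 + 3·-1 + 3·1 + 1·1 + 1·-1.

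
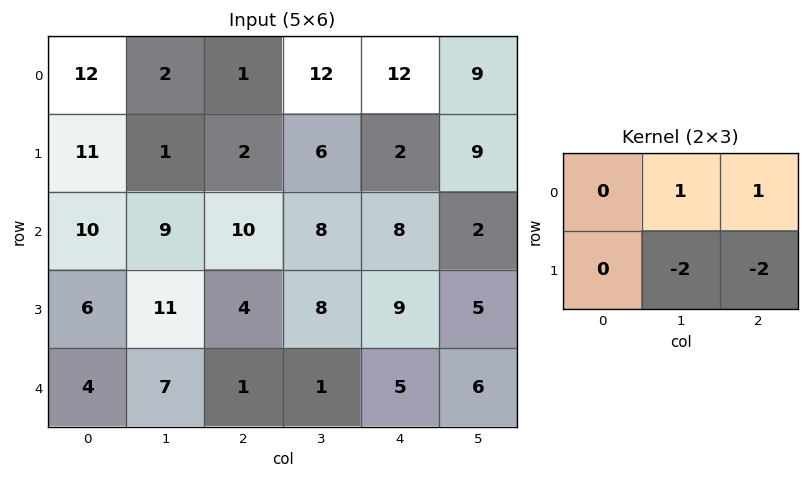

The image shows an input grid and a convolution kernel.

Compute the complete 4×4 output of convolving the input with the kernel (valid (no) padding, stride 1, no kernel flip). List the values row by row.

-3 -3 8 -1
-35 -28 -24 -9
-11 -6 -18 -18
-1 8 5 -8

Output[0,0]: The receptive field on the input at this output position is [12 2 1 / 11 1 2]. Elementwise product with the kernel and sum: 2·1 + 1·1 + 1·-2 + 2·-2.
Output[0,1]: The receptive field on the input at this output position is [2 1 12 / 1 2 6]. Elementwise product with the kernel and sum: 1·1 + 12·1 + 2·-2 + 6·-2.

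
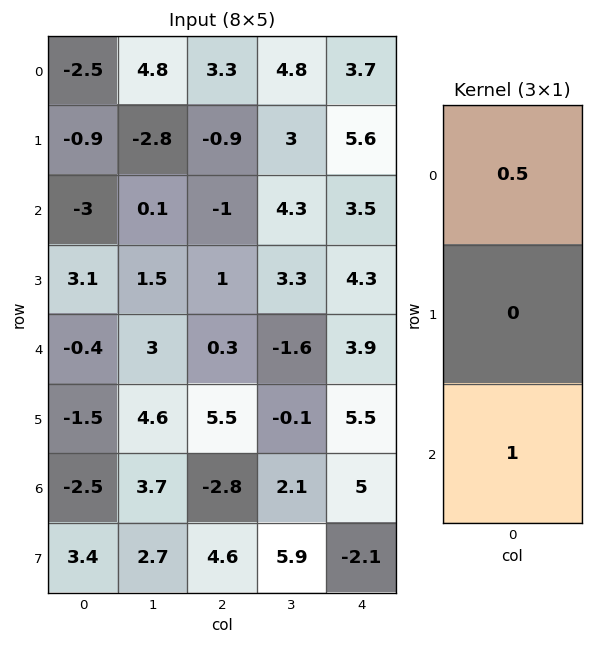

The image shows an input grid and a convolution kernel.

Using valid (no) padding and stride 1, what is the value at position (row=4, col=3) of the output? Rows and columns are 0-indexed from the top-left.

1.3

The receptive field on the input at this output position is [-1.6 / -0.1 / 2.1]. Elementwise product with the kernel and sum: -1.6·0.5 + 2.1·1.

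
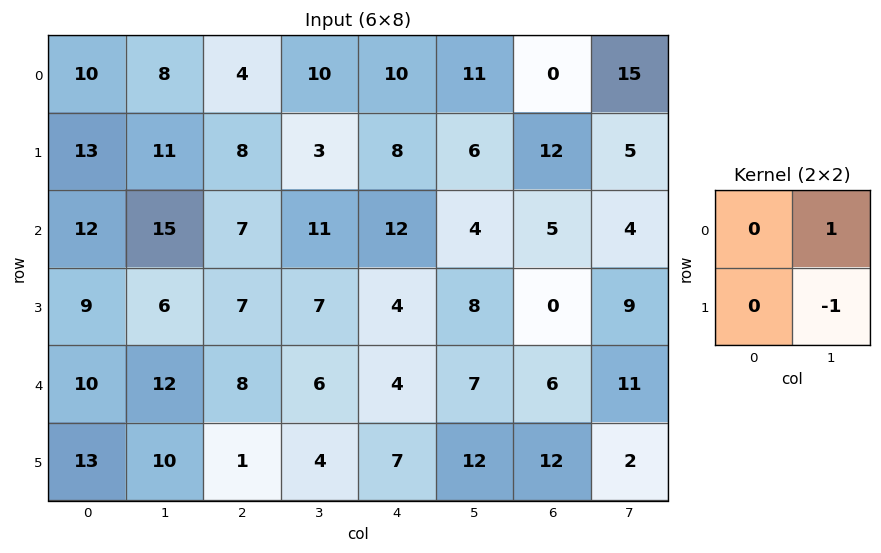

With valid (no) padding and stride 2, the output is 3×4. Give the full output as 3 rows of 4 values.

Output[0,0]: The receptive field on the input at this output position is [10 8 / 13 11]. Elementwise product with the kernel and sum: 8·1 + 11·-1.
Output[0,1]: The receptive field on the input at this output position is [4 10 / 8 3]. Elementwise product with the kernel and sum: 10·1 + 3·-1.

-3 7 5 10
9 4 -4 -5
2 2 -5 9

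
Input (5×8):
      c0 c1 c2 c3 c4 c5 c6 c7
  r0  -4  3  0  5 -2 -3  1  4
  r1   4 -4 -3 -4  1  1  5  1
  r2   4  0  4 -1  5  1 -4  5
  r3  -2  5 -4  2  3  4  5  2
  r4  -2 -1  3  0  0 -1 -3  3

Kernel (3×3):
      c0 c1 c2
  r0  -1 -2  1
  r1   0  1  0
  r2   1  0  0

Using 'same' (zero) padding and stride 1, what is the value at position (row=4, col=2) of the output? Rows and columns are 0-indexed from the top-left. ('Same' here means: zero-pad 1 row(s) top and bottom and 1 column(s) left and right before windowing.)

8

The receptive field on the zero-padded input at this output position is [5 -4 2 / -1 3 0 / 0 0 0]. Elementwise product with the kernel and sum: 5·-1 + -4·-2 + 2·1 + 3·1 + 0·1.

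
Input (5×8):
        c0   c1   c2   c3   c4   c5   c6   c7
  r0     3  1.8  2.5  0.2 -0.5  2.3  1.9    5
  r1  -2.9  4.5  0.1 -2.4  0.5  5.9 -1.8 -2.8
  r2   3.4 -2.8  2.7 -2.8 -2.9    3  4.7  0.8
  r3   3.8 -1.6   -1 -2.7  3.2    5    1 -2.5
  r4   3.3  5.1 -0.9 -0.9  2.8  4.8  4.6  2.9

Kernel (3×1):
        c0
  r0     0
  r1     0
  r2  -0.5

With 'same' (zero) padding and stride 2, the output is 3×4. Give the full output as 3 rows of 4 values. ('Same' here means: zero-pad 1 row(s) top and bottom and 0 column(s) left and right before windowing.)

1.45 -0.05 -0.25 0.9
-1.9 0.5 -1.6 -0.5
0 0 0 0

Output[0,0]: The receptive field on the zero-padded input at this output position is [0 / 3 / -2.9]. Elementwise product with the kernel and sum: -2.9·-0.5.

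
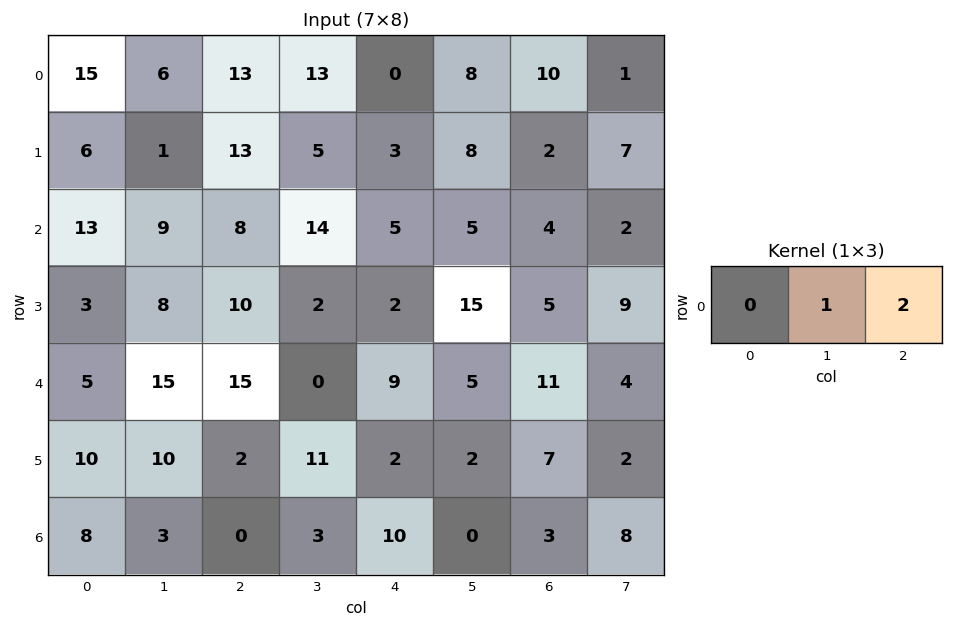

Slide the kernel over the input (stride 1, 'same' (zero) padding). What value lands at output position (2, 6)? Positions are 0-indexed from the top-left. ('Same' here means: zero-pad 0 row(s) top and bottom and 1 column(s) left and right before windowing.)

The receptive field on the zero-padded input at this output position is [5 4 2]. Elementwise product with the kernel and sum: 4·1 + 2·2.

8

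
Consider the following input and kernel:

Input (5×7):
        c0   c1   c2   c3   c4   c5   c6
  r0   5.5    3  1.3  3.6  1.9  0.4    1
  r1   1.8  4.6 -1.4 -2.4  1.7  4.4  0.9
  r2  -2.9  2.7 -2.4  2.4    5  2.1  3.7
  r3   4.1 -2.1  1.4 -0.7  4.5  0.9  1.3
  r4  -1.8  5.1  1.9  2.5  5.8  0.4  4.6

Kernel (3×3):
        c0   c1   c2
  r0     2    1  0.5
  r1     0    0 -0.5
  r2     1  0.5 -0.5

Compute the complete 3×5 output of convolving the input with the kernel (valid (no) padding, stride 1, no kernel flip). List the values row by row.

15 10.6 2.6 10.95 8.45
11.05 4.35 -8.05 -0.85 10.7
-5.2 9.35 -1.9 15.6 17

Output[0,0]: The receptive field on the input at this output position is [5.5 3 1.3 / 1.8 4.6 -1.4 / -2.9 2.7 -2.4]. Elementwise product with the kernel and sum: 5.5·2 + 3·1 + 1.3·0.5 + -1.4·-0.5 + -2.9·1 + 2.7·0.5 + -2.4·-0.5.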